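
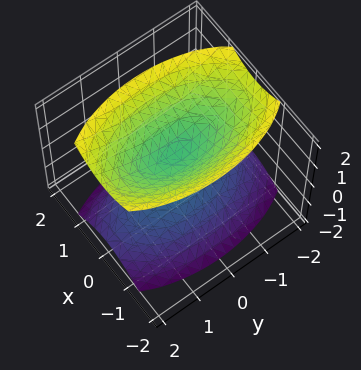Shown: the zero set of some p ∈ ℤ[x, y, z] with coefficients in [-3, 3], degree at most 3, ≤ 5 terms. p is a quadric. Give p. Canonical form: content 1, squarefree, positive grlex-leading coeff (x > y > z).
3*x^2 + y^2 - 2*z^2 + 1

1. The picture has 2 separate pieces. Treating them together as one polynomial.
2. The degree is 2 — two separate bowl-shaped sheets opening away from each other; a quadric.
3. Symmetries: the y ↦ −y reflection is a symmetry, so y appears only in even powers; the x ↦ −x reflection is a symmetry, so x appears only in even powers; the z ↦ −z reflection is a symmetry, so z appears only in even powers.
4. Checking where it meets the axes: it misses every integer gridline on the y-axis; no x-intercept at any integer in the box.
5. These observations pin down the coefficients.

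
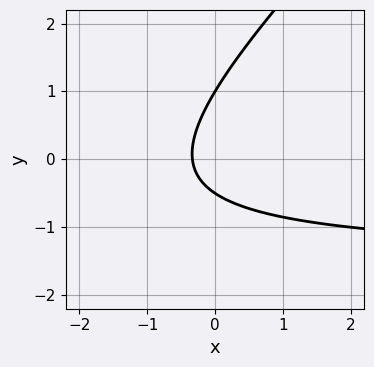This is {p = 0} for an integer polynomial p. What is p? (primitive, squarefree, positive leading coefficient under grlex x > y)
deg p = 2. No degree-1 curve has this shape.
Observable constraints: it meets the y-axis at y = 1 (among the integer gridlines).
Solving for integer coefficients yields p as stated.

2*x*y - 2*y^2 + 3*x + y + 1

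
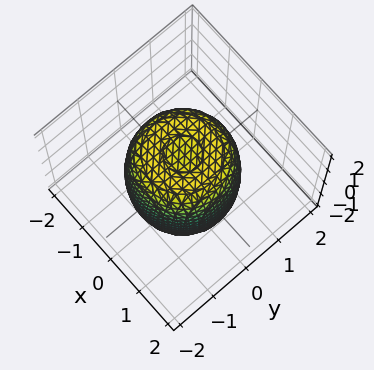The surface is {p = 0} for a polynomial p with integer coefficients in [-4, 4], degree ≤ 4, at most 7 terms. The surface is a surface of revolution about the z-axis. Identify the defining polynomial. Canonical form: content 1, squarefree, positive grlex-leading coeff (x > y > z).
First, the degree is 4 — no degree-3 surface has this shape.
Next, symmetries: every cross-section ⟂ z is a circle, so x, y appear only via x² + y².
Next, against the integer gridlines: a circular section at z = 1 has radius between 1 and 2.
Finally, the integer polynomial consistent with all of this is the stated p.

2*x^4 + 4*x^2*y^2 + 2*y^4 - 2*x^2 - 2*y^2 + z^2 - 2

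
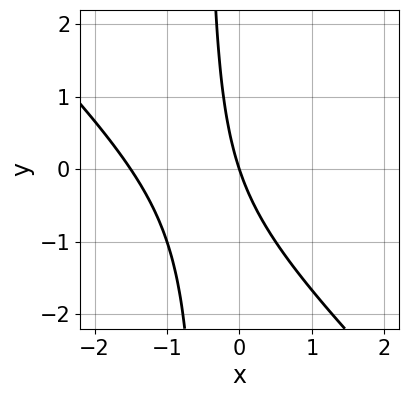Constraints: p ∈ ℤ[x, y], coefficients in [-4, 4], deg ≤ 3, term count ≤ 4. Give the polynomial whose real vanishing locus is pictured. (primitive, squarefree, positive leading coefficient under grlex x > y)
2*x^2 + 2*x*y + 3*x + y

1. Degree: the shape is more complex than any degree-1 curve, so deg p = 2.
2. Against the integer gridlines: it meets the x-axis at x = 0 (among the integer gridlines); one y-axis crossing is at y = 0.
3. These observations pin down the coefficients.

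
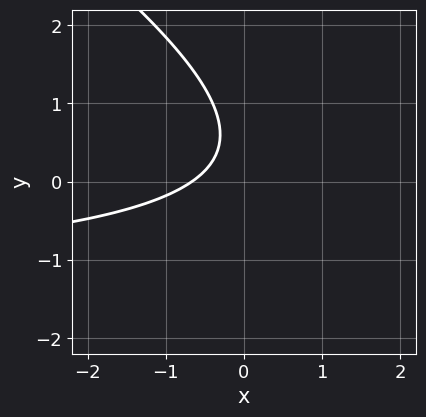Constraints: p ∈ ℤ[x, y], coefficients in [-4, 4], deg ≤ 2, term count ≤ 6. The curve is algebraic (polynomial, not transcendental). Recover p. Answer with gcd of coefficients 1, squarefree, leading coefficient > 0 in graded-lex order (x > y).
2*x*y + 3*y^2 + 3*x - 3*y + 2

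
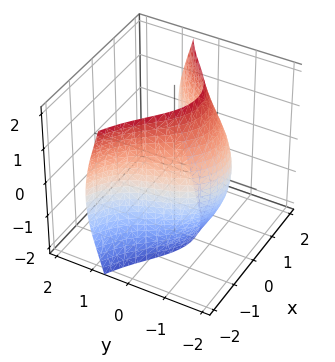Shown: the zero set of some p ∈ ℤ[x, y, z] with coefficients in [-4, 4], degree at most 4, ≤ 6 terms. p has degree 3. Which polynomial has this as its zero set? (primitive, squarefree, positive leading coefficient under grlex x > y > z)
1. deg p = 3. The shape is more complex than any degree-2 surface.
2. Observable constraints: it misses every integer gridline on the z-axis.
3. Fitting integer coefficients to these (and the overall shape) gives p.

x^2*y + y^3 + y*z^2 - 2*x^2 + 3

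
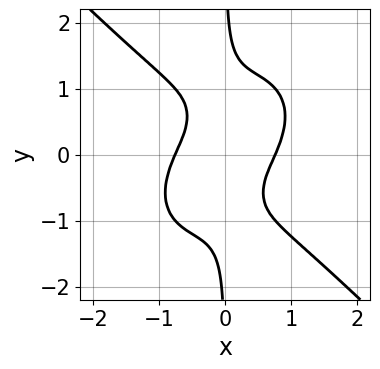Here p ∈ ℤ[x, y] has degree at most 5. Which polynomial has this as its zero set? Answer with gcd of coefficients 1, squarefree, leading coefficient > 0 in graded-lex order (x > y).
3*x^4 + 3*x*y^3 - 3*x*y - 1

deg p = 4. The shape is more complex than any degree-3 curve.
Observable constraints: the curve avoids every integer y-axis point in the box.
Matching integer coefficients to the picture gives p.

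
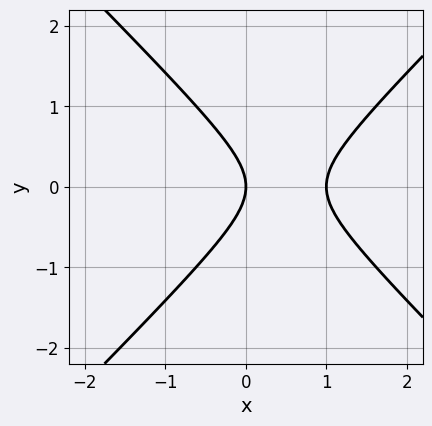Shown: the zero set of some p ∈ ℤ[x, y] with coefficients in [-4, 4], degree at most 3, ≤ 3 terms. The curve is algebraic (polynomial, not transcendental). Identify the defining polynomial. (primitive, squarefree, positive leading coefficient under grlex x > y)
x^2 - y^2 - x

First, deg p = 2.
Next, symmetries: the y ↦ −y reflection is a symmetry, so y appears only in even powers.
Then, checking where it meets the axes: one y-axis crossing is at y = 0; the x-axis gridline crossings are at x ∈ {0, 1}.
Finally, together with the visible shape, these determine p as stated.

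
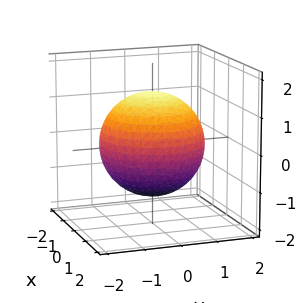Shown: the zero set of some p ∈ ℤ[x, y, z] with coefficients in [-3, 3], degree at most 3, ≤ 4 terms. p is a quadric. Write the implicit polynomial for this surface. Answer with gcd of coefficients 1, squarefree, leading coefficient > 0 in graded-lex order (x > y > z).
x^2 + y^2 + z^2 - 2

First, the degree is 2 — a closed, bounded, convex surface; a quadric.
Then, symmetries: it's symmetric under z → −z, forcing even powers of z; the z-axis is an axis of rotation, so x and y enter only as x² + y².
Next, reading off the gridlines: a circular section at z = 1 has radius exactly 1.
Finally, matching integer coefficients to the picture gives p.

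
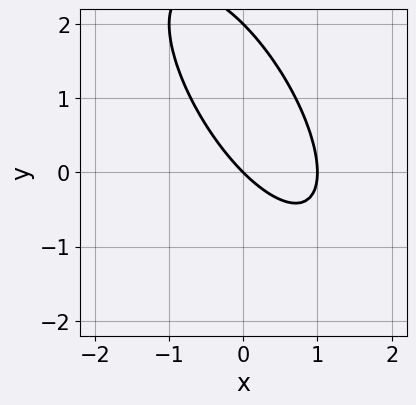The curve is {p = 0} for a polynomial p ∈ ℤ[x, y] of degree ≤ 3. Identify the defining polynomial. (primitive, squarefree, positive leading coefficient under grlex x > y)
(a) The degree is 2 — a generic line meets the curve in up to 2 points.
(b) Observable constraints: the y-axis gridline crossings are at y ∈ {0, 2}; among the integer gridlines, it crosses the x-axis at x ∈ {0, 1}.
(c) The integer polynomial consistent with all of this is the stated p.

2*x^2 + 2*x*y + y^2 - 2*x - 2*y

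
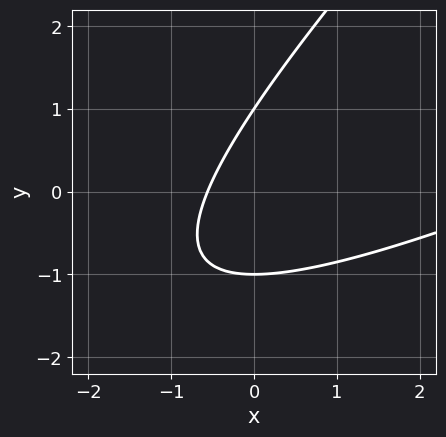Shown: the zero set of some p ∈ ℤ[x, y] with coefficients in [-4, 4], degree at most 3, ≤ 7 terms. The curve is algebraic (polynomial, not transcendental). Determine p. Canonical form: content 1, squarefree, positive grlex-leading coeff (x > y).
x^2 - 3*x*y + 2*y^2 - 3*x - 2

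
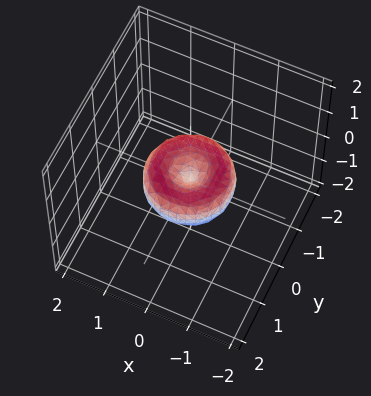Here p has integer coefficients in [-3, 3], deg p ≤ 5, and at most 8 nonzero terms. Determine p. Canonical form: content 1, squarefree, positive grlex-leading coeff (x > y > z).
x^4 + 2*x^2*y^2 + y^4 - x^2 - y^2 + z^2

The degree is 4 — the shape is more complex than any degree-3 surface.
Symmetries: rotational symmetry about the z-axis ⇒ p depends on x, y only through x² + y².
From the visible intercepts: it meets the z-axis at z = 0 (among the integer gridlines); the y-axis gridline crossings are at y ∈ {-1, 0, 1}; a circular section at z = 0 has radius exactly 1.
Together with the visible shape, these determine p as stated. Check: (-1, 0, 0) on the x-axis lies on the surface, and p(-1, 0, 0) = 0. ✓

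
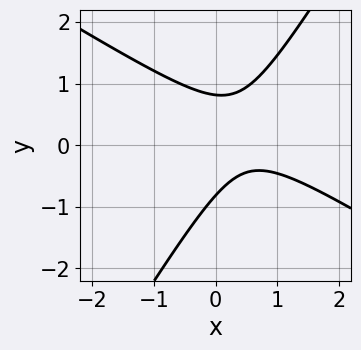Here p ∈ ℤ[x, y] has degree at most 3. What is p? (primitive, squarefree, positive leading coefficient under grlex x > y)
1. Degree: no degree-1 curve has this shape, so deg p = 2.
2. Reading off the gridlines: it misses every integer gridline on the x-axis.
3. Matching integer coefficients to the picture gives p.

3*x^2 + 3*x*y - 3*y^2 - 3*x + 2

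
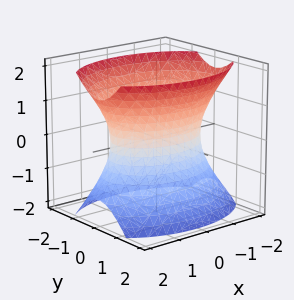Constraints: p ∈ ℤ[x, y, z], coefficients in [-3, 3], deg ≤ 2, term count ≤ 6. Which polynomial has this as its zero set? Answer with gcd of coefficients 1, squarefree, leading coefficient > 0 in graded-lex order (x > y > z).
x^2 + 2*y^2 - z^2 - 2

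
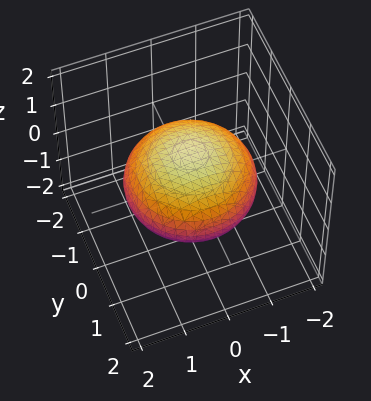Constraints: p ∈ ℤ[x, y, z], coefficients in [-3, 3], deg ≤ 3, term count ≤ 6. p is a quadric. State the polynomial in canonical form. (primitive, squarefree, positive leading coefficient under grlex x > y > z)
(a) Degree: a closed, bounded, convex surface; a quadric, so deg p = 2.
(b) Symmetries: the surface is invariant under rotation about z: p = q(x² + y², z); it's symmetric under z → −z, forcing even powers of z.
(c) From the visible intercepts: a circular section at z = 0 has radius between 1 and 2; the z-axis gridline crossings are at z ∈ {-1, 1}.
(d) Matching integer coefficients to the picture gives p.

x^2 + y^2 + 2*z^2 - 2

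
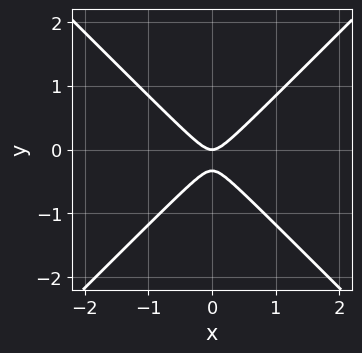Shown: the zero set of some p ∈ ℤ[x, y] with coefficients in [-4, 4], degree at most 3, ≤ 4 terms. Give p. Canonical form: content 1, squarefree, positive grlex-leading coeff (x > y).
3*x^2 - 3*y^2 - y

First, degree: a generic line meets the curve in up to 2 points, so deg p = 2.
Then, symmetries: it's symmetric under x → −x, forcing even powers of x.
Next, observable constraints: it meets the y-axis at y = 0 (among the integer gridlines); it crosses the x-axis at the gridline x = 0.
Finally, together with the visible shape, these determine p as stated.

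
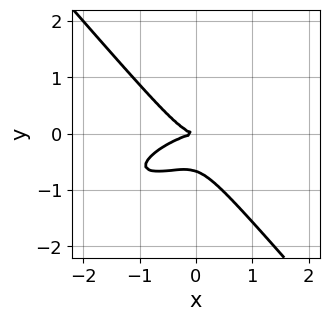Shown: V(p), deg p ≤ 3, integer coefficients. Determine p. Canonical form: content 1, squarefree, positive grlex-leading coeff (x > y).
First, deg p = 3. A generic line meets the curve in up to 3 points.
Next, from the axis intercepts and sections: it crosses the x-axis at the gridline x = 0; one y-axis crossing is at y = 0.
Finally, solving for integer coefficients yields p as stated.

x^3 - 2*x^2*y + x*y^2 + 3*y^3 + 2*y^2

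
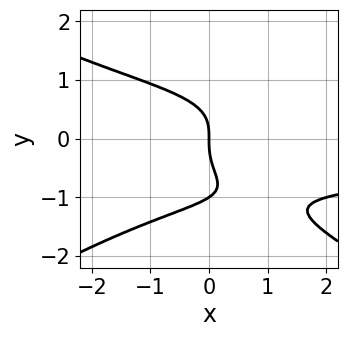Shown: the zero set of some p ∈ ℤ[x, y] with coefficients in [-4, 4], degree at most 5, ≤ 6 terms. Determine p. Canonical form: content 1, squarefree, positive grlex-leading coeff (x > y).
(a) deg p = 4.
(b) Observable constraints: the y-axis gridline crossings are at y ∈ {-1, 0}; it crosses the x-axis at the gridline x = 0.
(c) Matching integer coefficients to the picture gives p.

x^2*y^2 - 3*y^4 - 3*y^3 - x*y - 3*x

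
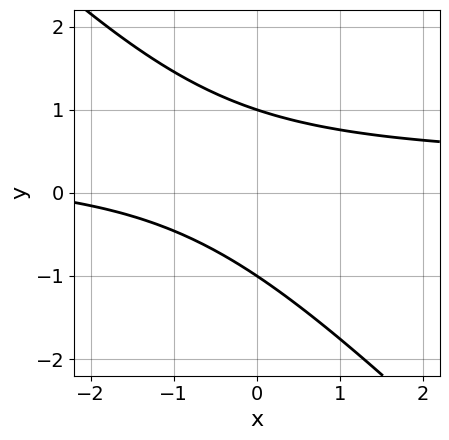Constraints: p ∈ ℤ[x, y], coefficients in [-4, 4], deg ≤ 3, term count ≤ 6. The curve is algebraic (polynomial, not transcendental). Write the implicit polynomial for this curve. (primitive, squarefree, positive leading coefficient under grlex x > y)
First, deg p = 2. A generic line meets the curve in up to 2 points.
Then, checking where it meets the axes: the y-axis gridline crossings are at y ∈ {-1, 1}; it misses every integer gridline on the x-axis.
Finally, solving for integer coefficients yields p as stated.

3*x*y + 3*y^2 - x - 3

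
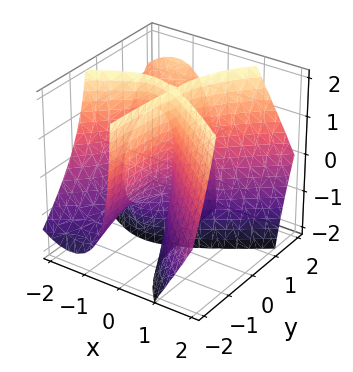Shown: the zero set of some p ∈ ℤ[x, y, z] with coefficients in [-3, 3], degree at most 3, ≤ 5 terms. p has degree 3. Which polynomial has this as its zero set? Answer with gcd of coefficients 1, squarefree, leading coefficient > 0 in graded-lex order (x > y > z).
2*x^3 - 3*x*y^2 + 3*x*y*z + 3*x^2 - y^2

(a) deg p = 3.
(b) Checking where it meets the axes: it meets the x-axis at x = 0 (among the integer gridlines); the visible z-axis segment lies entirely on the surface; it crosses the y-axis at the gridline y = 0.
(c) Putting this together gives p.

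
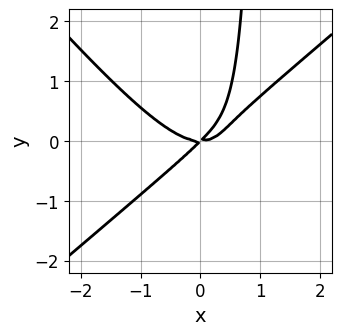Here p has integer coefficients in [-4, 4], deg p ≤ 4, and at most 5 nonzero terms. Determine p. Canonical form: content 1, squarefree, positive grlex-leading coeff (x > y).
(a) deg p = 3.
(b) From the visible intercepts: it meets the y-axis at y = 0 (among the integer gridlines); it crosses the x-axis at the gridline x = 0.
(c) Solving for integer coefficients yields p as stated.

3*x^3 - x^2*y - 3*x*y^2 - 3*x*y + 3*y^2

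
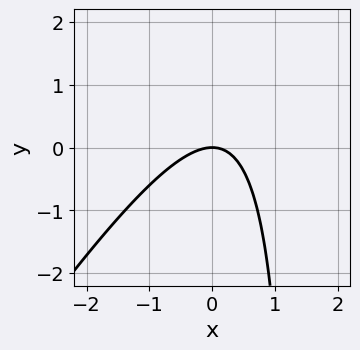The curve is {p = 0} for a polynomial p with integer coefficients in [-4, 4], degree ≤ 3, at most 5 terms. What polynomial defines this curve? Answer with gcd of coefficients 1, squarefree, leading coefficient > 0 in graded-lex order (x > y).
3*x^2 - 2*x*y + 3*y

deg p = 2. No degree-1 curve has this shape.
Reading off the gridlines: it crosses the x-axis at the gridline x = 0; one y-axis crossing is at y = 0.
Putting this together gives p.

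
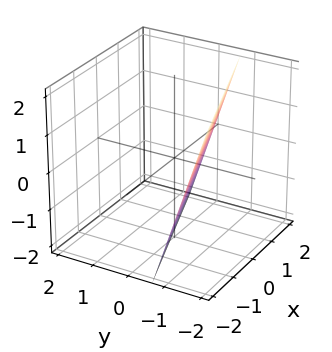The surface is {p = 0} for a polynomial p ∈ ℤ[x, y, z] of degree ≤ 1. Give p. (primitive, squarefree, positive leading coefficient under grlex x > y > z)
x - 3*y - z - 2

1. Degree: the surface is flat (a plane), so deg p = 1.
2. From the axis intercepts and sections: it crosses the x-axis at the gridline x = 2; it crosses the z-axis at the gridline z = -2.
3. Assembling these constraints gives the stated polynomial.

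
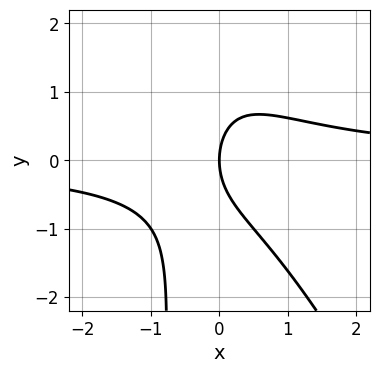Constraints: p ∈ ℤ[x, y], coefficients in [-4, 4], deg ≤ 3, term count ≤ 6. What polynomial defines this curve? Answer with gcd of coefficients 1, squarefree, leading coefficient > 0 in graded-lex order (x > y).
2*x^2*y + x*y^2 + y^2 - 2*x

(a) Degree: no degree-2 curve has this shape, so deg p = 3.
(b) Checking where it meets the axes: it crosses the x-axis at the gridline x = 0; it crosses the y-axis at the gridline y = 0.
(c) Putting this together gives p.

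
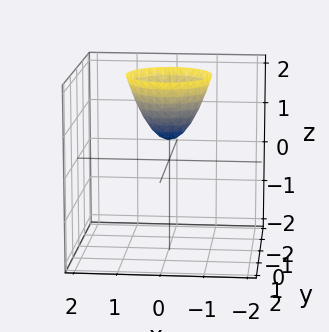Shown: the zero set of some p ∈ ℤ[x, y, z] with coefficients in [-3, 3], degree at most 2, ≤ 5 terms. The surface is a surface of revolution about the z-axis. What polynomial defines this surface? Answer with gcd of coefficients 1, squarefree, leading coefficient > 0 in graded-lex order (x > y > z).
3*x^2 + 3*y^2 - 2*z + 1

Degree: no degree-1 surface has this shape, so deg p = 2.
Symmetries: every cross-section ⟂ z is a circle, so x, y appear only via x² + y².
Reading off the gridlines: a circular section at z = 1 has radius between 0 and 1; the surface avoids every integer x-axis point in the box; the surface avoids every integer y-axis point in the box.
Assembling these constraints gives the stated polynomial.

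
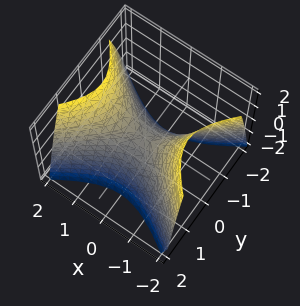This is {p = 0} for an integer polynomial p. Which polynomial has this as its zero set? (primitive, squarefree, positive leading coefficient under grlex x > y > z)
deg p = 2.
Symmetries: the x ↦ −x reflection is a symmetry, so x appears only in even powers; mirror symmetry y ↦ −y ⇒ only even powers of y.
From the visible intercepts: it meets the x-axis at x = 0 (among the integer gridlines); it crosses the z-axis at the gridline z = 0.
Putting this together gives p.

2*x^2 - 3*y^2 - 2*z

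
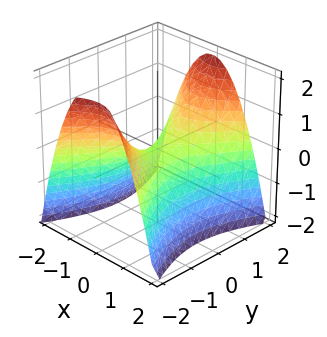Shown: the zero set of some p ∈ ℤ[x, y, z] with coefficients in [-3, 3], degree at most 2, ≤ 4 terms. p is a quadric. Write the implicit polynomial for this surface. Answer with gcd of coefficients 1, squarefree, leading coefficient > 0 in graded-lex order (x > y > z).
2*x^2 - y^2 + 2*z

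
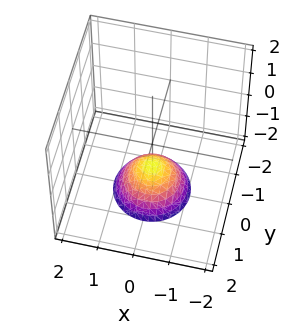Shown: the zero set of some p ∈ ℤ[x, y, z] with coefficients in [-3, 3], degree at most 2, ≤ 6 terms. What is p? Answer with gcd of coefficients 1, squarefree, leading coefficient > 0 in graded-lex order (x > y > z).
x^2 + y^2 + z + 1

(a) The degree is 2 — the shape is more complex than any degree-1 surface.
(b) Symmetries: the surface is invariant under rotation about z: p = q(x² + y², z).
(c) From the axis intercepts and sections: it misses every integer gridline on the y-axis; one z-axis crossing is at z = -1.
(d) Solving for integer coefficients yields p as stated.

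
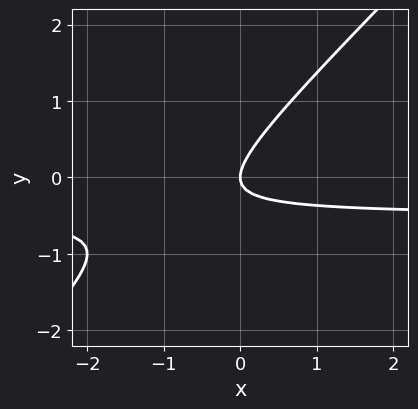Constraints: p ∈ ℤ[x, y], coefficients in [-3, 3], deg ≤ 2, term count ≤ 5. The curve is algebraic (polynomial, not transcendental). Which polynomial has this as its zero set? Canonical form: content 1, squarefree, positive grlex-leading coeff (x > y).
The degree is 2 — the shape is more complex than any degree-1 curve.
From the visible intercepts: it crosses the y-axis at the gridline y = 0; one x-axis crossing is at x = 0.
Putting this together gives p.

2*x*y - 2*y^2 + x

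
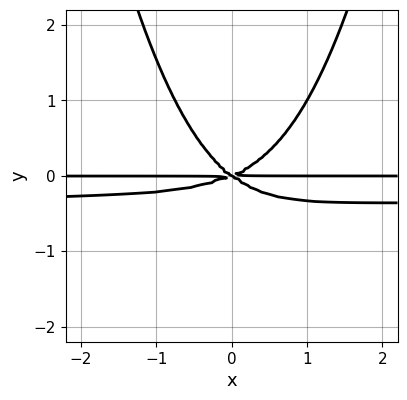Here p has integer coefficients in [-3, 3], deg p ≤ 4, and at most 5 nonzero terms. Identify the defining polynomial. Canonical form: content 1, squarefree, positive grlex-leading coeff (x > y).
3*x^2*y^2 + x^2*y - x*y^2 - 3*y^3

deg p = 4.
Checking where it meets the axes: the visible x-axis segment lies entirely on the curve; it meets the y-axis at y = 0 (among the integer gridlines).
Putting this together gives p.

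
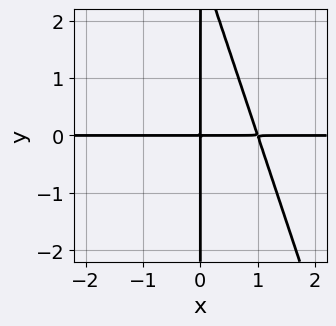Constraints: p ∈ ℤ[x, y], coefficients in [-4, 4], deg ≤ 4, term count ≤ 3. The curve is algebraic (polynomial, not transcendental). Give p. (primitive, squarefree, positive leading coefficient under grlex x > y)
(a) The degree is 3 — the shape is more complex than any degree-2 curve.
(b) From the axis intercepts and sections: every point of the x-axis in the box is on the curve; the visible y-axis segment lies entirely on the curve.
(c) Assembling these constraints gives the stated polynomial.

3*x^2*y + x*y^2 - 3*x*y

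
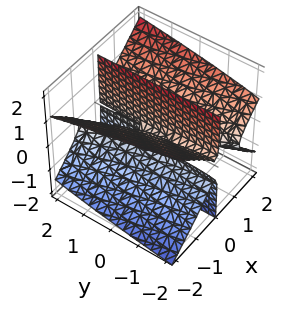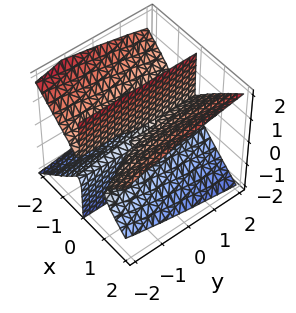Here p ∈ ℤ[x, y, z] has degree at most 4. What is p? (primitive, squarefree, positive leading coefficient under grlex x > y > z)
1. Degree: the shape is more complex than any degree-2 surface, so deg p = 3.
2. Against the integer gridlines: it crosses the x-axis at the gridline x = 0; every point of the z-axis in the box is on the surface; every point of the y-axis in the box is on the surface.
3. The integer polynomial consistent with all of this is the stated p.

2*x^3 + x^2*y - 3*x*z^2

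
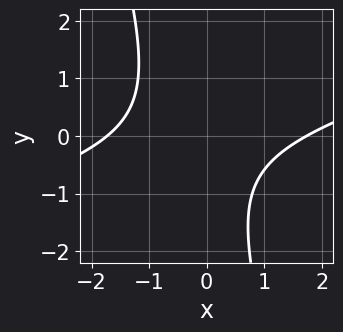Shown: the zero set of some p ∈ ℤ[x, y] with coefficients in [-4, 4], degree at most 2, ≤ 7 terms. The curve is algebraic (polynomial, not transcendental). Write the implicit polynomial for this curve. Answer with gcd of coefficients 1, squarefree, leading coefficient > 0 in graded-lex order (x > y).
deg p = 2. No degree-1 curve has this shape.
From the axis intercepts and sections: the curve avoids every integer y-axis point in the box.
Together with the visible shape, these determine p as stated.

x^2 - 3*x*y - y^2 - y - 3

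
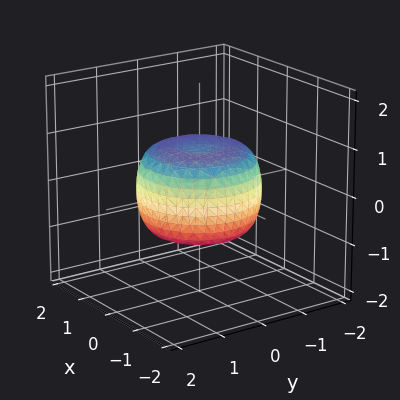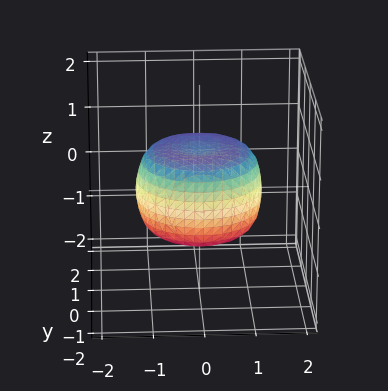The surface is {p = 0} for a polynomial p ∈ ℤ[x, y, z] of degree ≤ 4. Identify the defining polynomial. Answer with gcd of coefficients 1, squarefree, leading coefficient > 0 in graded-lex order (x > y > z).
First, degree: the shape is more complex than any degree-3 surface, so deg p = 4.
Next, symmetries: the surface is invariant under rotation about z: p = q(x² + y², z).
Next, against the integer gridlines: a circular section at z = 0 has radius between 1 and 2.
Finally, together with the visible shape, these determine p as stated.

2*x^4 + 4*x^2*y^2 + 2*y^4 - 2*x^2 - 2*y^2 + 3*z^2 - 2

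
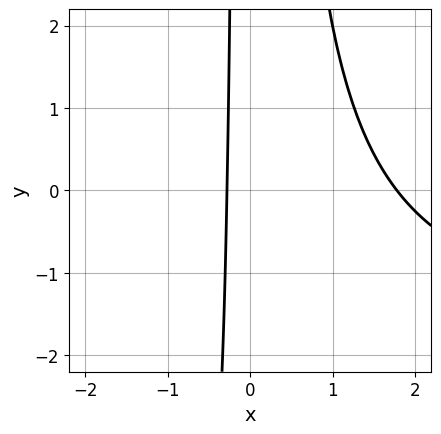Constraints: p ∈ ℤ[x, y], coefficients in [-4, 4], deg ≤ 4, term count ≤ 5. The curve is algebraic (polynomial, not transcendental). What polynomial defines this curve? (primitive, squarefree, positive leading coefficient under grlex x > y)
x^2*y + 2*x^2 - 3*x - 1

(a) Degree: the shape is more complex than any degree-2 curve, so deg p = 3.
(b) From the axis intercepts and sections: no y-intercept at any integer in the box.
(c) Matching integer coefficients to the picture gives p.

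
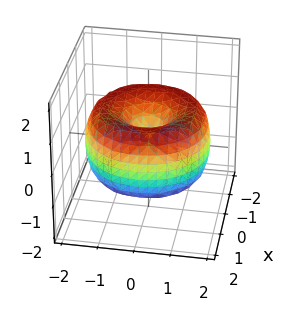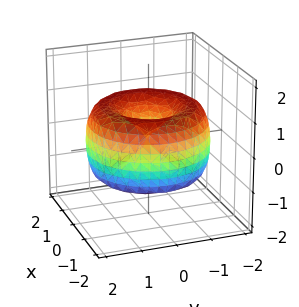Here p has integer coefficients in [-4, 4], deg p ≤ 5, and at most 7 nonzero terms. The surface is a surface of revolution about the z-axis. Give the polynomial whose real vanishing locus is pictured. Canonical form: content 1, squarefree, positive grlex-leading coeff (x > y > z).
x^4 + 2*x^2*y^2 + y^4 - 3*x^2 - 3*y^2 + 2*z^2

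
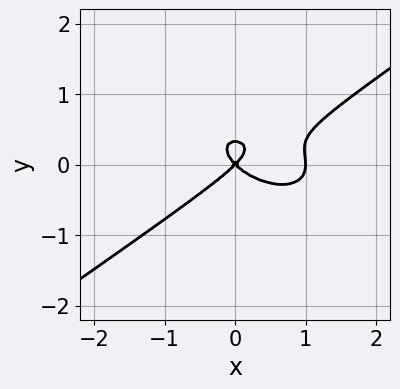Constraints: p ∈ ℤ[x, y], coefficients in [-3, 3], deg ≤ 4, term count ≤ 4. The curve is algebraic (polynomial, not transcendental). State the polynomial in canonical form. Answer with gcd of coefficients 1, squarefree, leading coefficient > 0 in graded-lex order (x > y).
1. The degree is 3 — the shape is more complex than any degree-2 curve.
2. Observable constraints: one y-axis crossing is at y = 0; the x-axis gridline crossings are at x ∈ {0, 1}.
3. These observations pin down the coefficients.

x^3 - 3*y^3 - x^2 + y^2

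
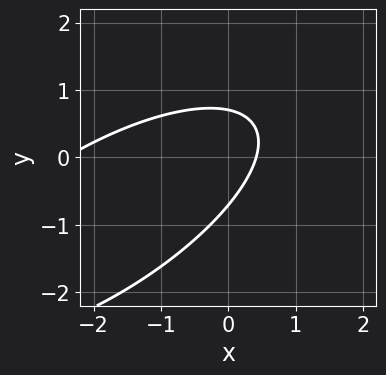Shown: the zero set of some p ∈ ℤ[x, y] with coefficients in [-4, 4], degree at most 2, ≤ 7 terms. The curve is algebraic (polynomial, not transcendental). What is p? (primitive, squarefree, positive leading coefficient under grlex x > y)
(a) deg p = 2. No degree-1 curve has this shape.
(b) Matching integer coefficients to the picture gives p.

x^2 - 2*x*y + 2*y^2 + 2*x - 1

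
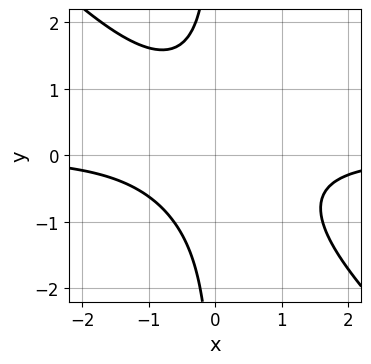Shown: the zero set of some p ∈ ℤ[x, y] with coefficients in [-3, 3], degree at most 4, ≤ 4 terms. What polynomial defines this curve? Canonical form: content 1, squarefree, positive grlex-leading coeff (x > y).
First, the degree is 3 — no degree-2 curve has this shape.
Then, from the axis intercepts and sections: it misses every integer gridline on the y-axis; no x-intercept at any integer in the box.
Finally, assembling these constraints gives the stated polynomial.

x^2*y + x*y^2 + 1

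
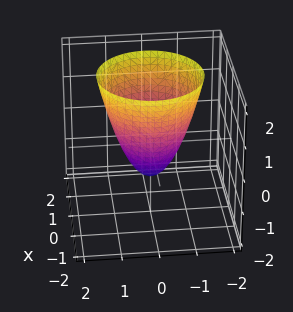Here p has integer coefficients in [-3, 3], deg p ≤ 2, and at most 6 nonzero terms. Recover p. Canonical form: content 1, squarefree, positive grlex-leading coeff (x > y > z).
(a) Degree: no degree-1 surface has this shape, so deg p = 2.
(b) Symmetries: the surface is invariant under rotation about z: p = q(x² + y², z).
(c) Reading off the gridlines: a circular section at z = 1 has radius between 1 and 2; one z-axis crossing is at z = -1.
(d) Matching integer coefficients to the picture gives p.

3*x^2 + 3*y^2 - 2*z - 2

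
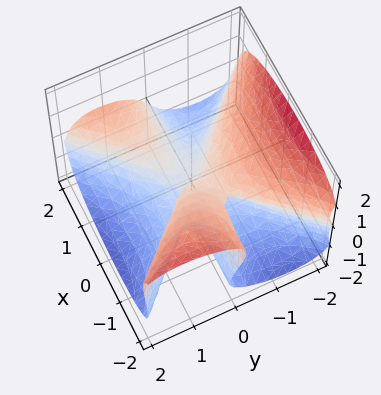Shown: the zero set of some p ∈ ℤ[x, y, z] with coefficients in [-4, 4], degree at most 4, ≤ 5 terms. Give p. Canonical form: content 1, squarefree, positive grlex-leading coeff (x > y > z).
x^2*y - y^3 - 2*z^3 - x*z

(a) The degree is 3 — the shape is more complex than any degree-2 surface.
(b) Reading off the gridlines: one z-axis crossing is at z = 0; it crosses the y-axis at the gridline y = 0; the visible x-axis segment lies entirely on the surface.
(c) Together with the visible shape, these determine p as stated.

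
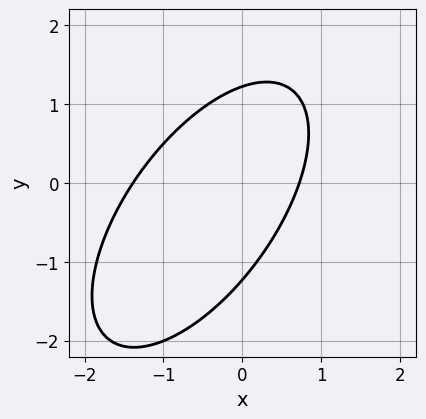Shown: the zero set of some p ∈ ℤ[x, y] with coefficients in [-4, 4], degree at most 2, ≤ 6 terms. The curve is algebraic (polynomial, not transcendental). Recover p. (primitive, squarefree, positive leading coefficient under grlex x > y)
3*x^2 - 3*x*y + 2*y^2 + 2*x - 3

The degree is 2 — the shape is more complex than any degree-1 curve.
Putting this together gives p.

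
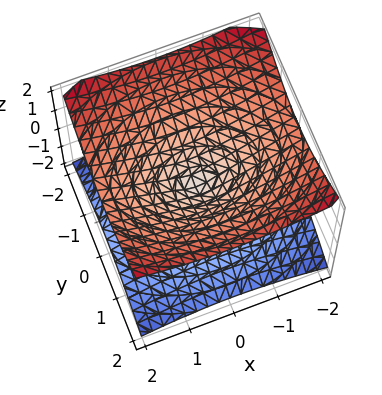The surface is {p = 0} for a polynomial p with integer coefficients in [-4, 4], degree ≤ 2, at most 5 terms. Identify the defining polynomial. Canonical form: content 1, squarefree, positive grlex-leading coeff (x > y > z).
(a) deg p = 2. A double cone through the origin; a quadric.
(b) Symmetries: mirror symmetry x ↦ −x ⇒ only even powers of x; the z ↦ −z reflection is a symmetry, so z appears only in even powers; mirror symmetry y ↦ −y ⇒ only even powers of y.
(c) From the axis intercepts and sections: it meets the z-axis at z = 0 (among the integer gridlines); it meets the y-axis at y = 0 (among the integer gridlines); it meets the x-axis at x = 0 (among the integer gridlines).
(d) These observations pin down the coefficients.

x^2 + 2*y^2 - 3*z^2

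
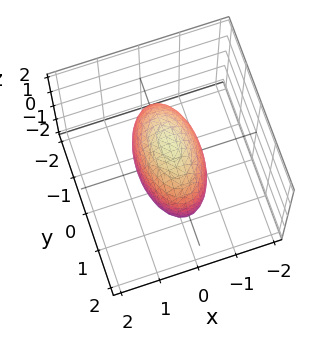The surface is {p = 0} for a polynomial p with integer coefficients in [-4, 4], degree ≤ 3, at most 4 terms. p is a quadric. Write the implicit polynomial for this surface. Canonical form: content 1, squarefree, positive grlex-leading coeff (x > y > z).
(a) The degree is 2 — bounded and convex; a quadric.
(b) Symmetries: the y ↦ −y reflection is a symmetry, so y appears only in even powers; mirror symmetry x ↦ −x ⇒ only even powers of x; the z ↦ −z reflection is a symmetry, so z appears only in even powers.
(c) Solving for integer coefficients yields p as stated.

3*x^2 + y^2 + z^2 - 2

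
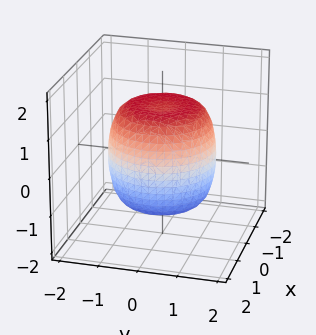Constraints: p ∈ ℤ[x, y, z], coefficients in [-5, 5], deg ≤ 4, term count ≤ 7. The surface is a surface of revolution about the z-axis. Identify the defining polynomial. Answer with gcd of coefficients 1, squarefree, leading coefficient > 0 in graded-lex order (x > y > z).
First, deg p = 4. A generic line meets the surface in up to 4 points.
Then, symmetries: rotational symmetry about the z-axis ⇒ p depends on x, y only through x² + y².
Next, from the visible intercepts: a circular section at z = 1 has radius between 1 and 2.
Finally, the integer polynomial consistent with all of this is the stated p.

2*x^4 + 4*x^2*y^2 + 2*y^4 - 2*x^2 - 2*y^2 + 2*z^2 - 3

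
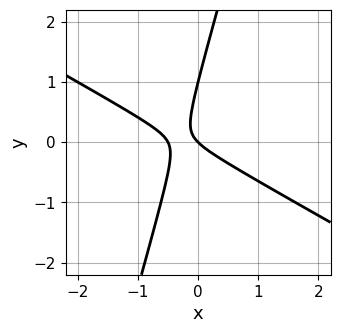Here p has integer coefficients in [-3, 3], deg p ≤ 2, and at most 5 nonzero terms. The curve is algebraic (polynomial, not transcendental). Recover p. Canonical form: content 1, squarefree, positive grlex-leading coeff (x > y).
2*x^2 + 3*x*y - y^2 + x + y

First, the degree is 2 — no degree-1 curve has this shape.
Then, from the axis intercepts and sections: it meets the x-axis at x = 0 (among the integer gridlines); the y-axis gridline crossings are at y ∈ {0, 1}.
Finally, together with the visible shape, these determine p as stated.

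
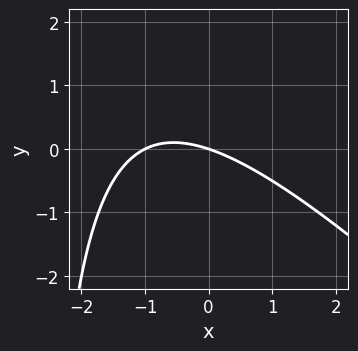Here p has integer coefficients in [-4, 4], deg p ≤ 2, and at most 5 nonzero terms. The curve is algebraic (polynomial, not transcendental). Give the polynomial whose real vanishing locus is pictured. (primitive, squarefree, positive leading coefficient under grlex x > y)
First, deg p = 2. A generic line meets the curve in up to 2 points.
Next, checking where it meets the axes: the x-axis gridline crossings are at x ∈ {-1, 0}; it crosses the y-axis at the gridline y = 0.
Finally, putting this together gives p.

x^2 + x*y + x + 3*y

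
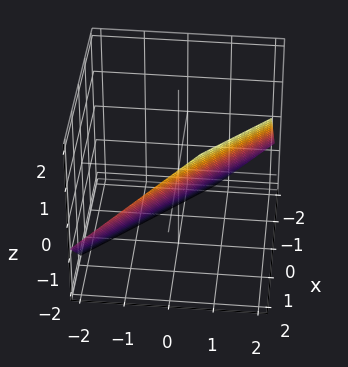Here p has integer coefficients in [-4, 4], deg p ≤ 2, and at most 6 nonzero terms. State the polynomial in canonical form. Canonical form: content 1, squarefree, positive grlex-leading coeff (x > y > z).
1. Degree: every cross-section is a straight line — this is a plane, so deg p = 1.
2. Putting this together gives p.

3*x + 3*y - 3*z - 2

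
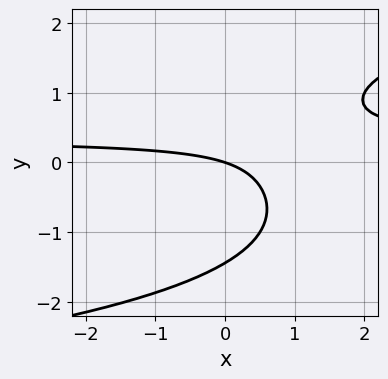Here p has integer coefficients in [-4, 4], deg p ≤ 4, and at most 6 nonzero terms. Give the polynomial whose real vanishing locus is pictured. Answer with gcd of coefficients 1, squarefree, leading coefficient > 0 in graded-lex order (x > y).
y^4 - 3*x*y + x + 3*y

1. The degree is 4 — a generic line meets the curve in up to 4 points.
2. Checking where it meets the axes: it meets the y-axis at y = 0 (among the integer gridlines); it crosses the x-axis at the gridline x = 0.
3. Assembling these constraints gives the stated polynomial.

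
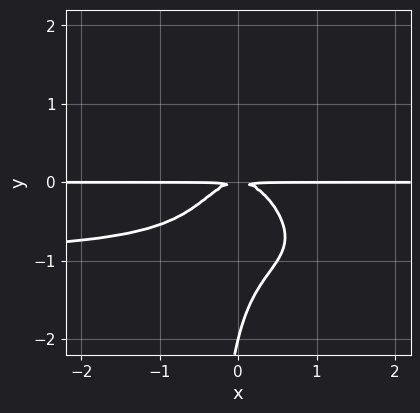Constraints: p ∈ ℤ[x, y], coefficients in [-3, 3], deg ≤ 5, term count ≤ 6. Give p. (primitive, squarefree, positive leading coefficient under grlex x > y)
3*x^2*y^2 + 2*x*y^3 + 3*x^2*y + y^3 + 2*y^2

1. Degree: the shape is more complex than any degree-3 curve, so deg p = 4.
2. Against the integer gridlines: it crosses the y-axis at the gridline y = -2; the visible x-axis segment lies entirely on the curve.
3. Fitting integer coefficients to these (and the overall shape) gives p.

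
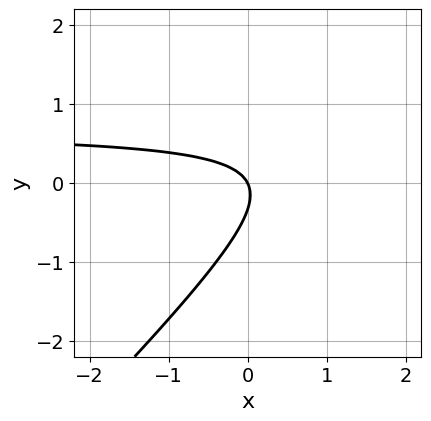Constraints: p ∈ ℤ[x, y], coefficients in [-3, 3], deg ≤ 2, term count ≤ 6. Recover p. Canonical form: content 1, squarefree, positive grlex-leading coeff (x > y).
First, the degree is 2 — the shape is more complex than any degree-1 curve.
Then, reading off the gridlines: it crosses the y-axis at the gridline y = 0; one x-axis crossing is at x = 0.
Finally, the integer polynomial consistent with all of this is the stated p.

3*x*y - 3*y^2 - 2*x - y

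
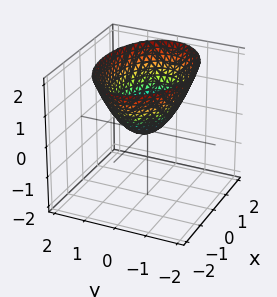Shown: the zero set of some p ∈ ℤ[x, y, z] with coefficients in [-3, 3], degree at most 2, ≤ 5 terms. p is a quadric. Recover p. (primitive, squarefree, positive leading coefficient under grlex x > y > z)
x^2 + 2*y^2 - 2*z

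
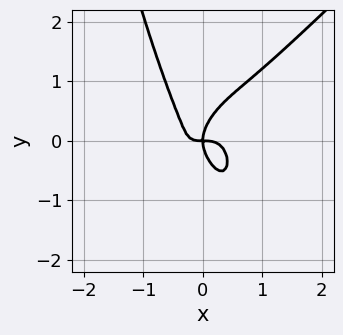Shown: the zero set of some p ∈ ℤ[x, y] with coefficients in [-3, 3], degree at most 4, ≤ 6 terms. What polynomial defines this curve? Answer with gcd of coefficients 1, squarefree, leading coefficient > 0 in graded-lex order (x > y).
3*x^4 - 3*x^3*y + x^2*y - y^3 + x*y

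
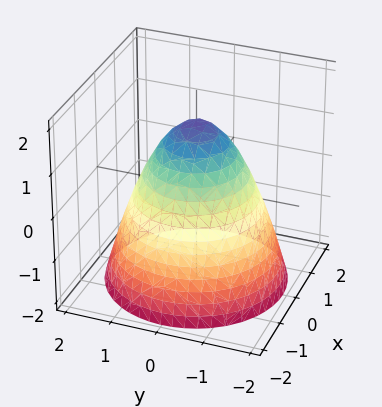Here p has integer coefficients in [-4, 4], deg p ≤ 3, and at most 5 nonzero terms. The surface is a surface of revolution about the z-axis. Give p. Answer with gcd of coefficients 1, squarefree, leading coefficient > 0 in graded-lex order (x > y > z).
First, degree: the shape is more complex than any degree-1 surface, so deg p = 2.
Next, by symmetry, the z-axis is an axis of rotation, so x and y enter only as x² + y².
Then, from the axis intercepts and sections: a circular section at z = 1 has radius between 0 and 1.
Finally, the integer polynomial consistent with all of this is the stated p.

2*x^2 + 2*y^2 + 2*z - 3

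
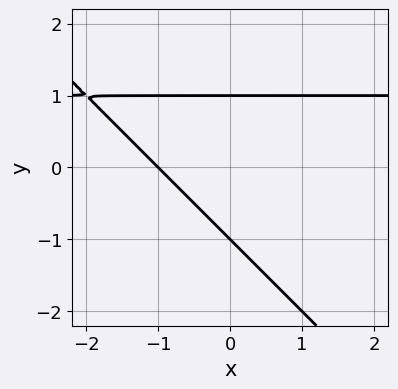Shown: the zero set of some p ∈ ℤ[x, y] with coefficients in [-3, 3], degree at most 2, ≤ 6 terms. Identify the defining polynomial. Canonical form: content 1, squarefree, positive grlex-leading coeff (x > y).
x*y + y^2 - x - 1

1. deg p = 2. No degree-1 curve has this shape.
2. Against the integer gridlines: the y-axis gridline crossings are at y ∈ {-1, 1}; it meets the x-axis at x = -1 (among the integer gridlines).
3. Putting this together gives p.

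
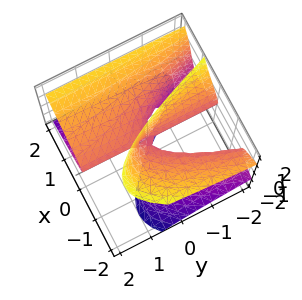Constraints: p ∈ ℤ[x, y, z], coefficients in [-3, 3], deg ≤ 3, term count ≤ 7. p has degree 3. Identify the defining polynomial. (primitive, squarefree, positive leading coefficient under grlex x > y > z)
(a) The degree is 3 — no degree-2 surface has this shape.
(b) Against the integer gridlines: one x-axis crossing is at x = 0; the visible y-axis segment lies entirely on the surface; every point of the z-axis in the box is on the surface.
(c) Assembling these constraints gives the stated polynomial.

2*x^3 - 3*x*z^2 - 2*y*z^2 + 2*x*y + y*z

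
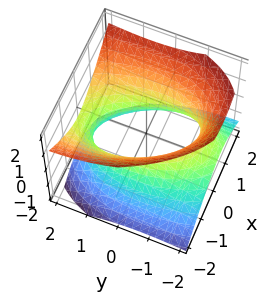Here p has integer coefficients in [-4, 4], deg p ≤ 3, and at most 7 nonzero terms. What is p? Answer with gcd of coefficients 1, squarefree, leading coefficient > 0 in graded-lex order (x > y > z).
deg p = 2. The shape is more complex than any degree-1 surface.
From the axis intercepts and sections: the x-axis gridline crossings are at x ∈ {-1, 1}; the surface avoids every integer z-axis point in the box.
Matching integer coefficients to the picture gives p.

3*x^2 + x*y + y^2 - 2*y*z - 3*z^2 - 3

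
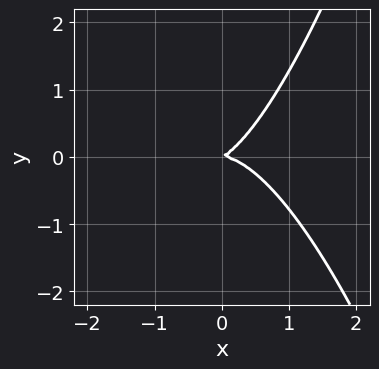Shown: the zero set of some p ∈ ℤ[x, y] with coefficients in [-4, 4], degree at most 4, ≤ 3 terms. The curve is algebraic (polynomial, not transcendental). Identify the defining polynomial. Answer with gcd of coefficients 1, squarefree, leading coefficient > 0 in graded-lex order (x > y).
2*x^3 + x*y - 2*y^2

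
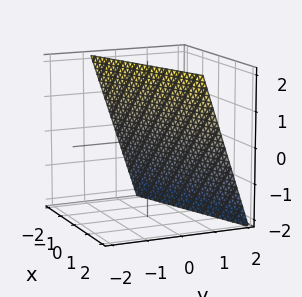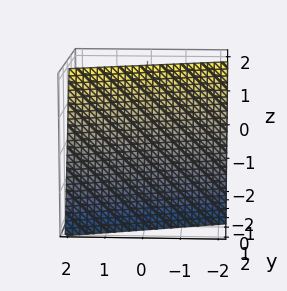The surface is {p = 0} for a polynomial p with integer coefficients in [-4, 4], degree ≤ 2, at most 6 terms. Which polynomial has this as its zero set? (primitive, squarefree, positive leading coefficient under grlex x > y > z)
Degree: the surface is flat (a plane), so deg p = 1.
From the axis intercepts and sections: it meets the x-axis at x = -2 (among the integer gridlines); one z-axis crossing is at z = 2.
Solving for integer coefficients yields p as stated.

x - 3*y - z + 2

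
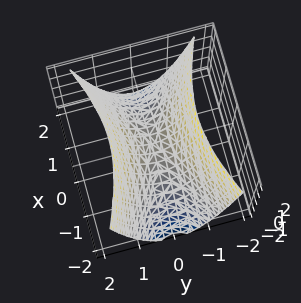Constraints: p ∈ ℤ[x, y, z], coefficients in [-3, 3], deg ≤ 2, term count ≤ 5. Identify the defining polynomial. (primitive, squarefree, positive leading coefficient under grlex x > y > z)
First, degree: a hyperbolic paraboloid; a quadric, so deg p = 2.
Next, symmetries: mirror symmetry x ↦ −x ⇒ only even powers of x; the y ↦ −y reflection is a symmetry, so y appears only in even powers.
Next, checking where it meets the axes: it meets the z-axis at z = 0 (among the integer gridlines); it meets the x-axis at x = 0 (among the integer gridlines); one y-axis crossing is at y = 0.
Finally, matching integer coefficients to the picture gives p.

x^2 - 3*y^2 + 2*z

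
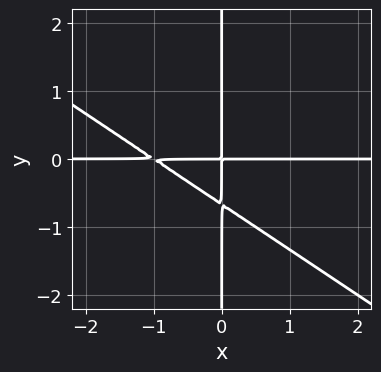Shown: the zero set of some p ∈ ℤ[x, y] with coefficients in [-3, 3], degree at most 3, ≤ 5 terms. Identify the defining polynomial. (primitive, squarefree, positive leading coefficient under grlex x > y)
(a) The degree is 3 — a generic line meets the curve in up to 3 points.
(b) Reading off the gridlines: every point of the y-axis in the box is on the curve; the visible x-axis segment lies entirely on the curve.
(c) These observations pin down the coefficients.

2*x^2*y + 3*x*y^2 + 2*x*y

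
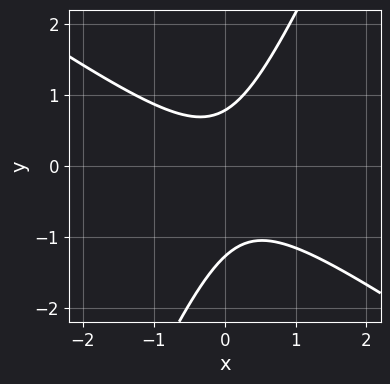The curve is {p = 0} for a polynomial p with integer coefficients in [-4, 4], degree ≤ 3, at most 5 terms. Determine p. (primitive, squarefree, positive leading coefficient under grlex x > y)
1. Degree: no degree-1 curve has this shape, so deg p = 2.
2. From the visible intercepts: the curve avoids every integer x-axis point in the box.
3. These observations pin down the coefficients.

3*x^2 + 3*x*y - 2*y^2 - y + 2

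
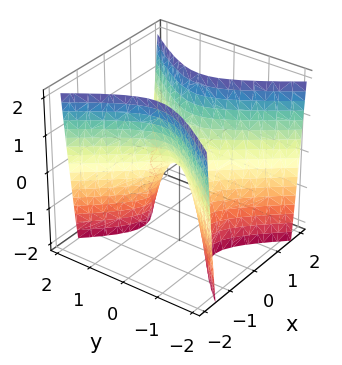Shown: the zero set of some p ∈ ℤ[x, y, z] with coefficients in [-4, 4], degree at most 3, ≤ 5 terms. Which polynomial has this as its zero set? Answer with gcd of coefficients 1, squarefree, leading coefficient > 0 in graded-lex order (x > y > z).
First, degree: a hyperbolic paraboloid; a quadric, so deg p = 2.
Then, symmetries: it's symmetric under y → −y, forcing even powers of y; the x ↦ −x reflection is a symmetry, so x appears only in even powers.
Next, reading off the gridlines: it crosses the y-axis at the gridline y = 0; it crosses the z-axis at the gridline z = 0.
Finally, solving for integer coefficients yields p as stated.

3*x^2 - 2*y^2 - z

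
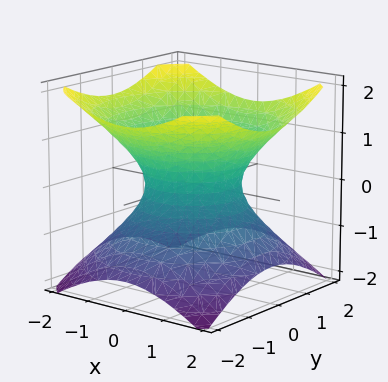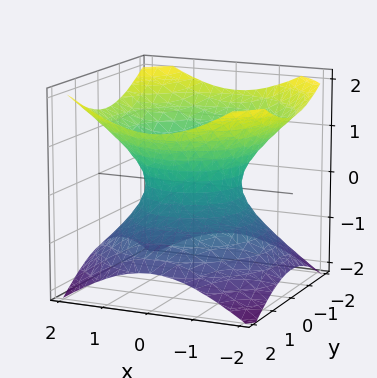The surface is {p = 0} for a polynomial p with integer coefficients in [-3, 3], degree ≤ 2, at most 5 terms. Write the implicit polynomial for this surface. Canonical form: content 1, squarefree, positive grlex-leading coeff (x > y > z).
2*x^2 + 2*y^2 - 3*z^2 - 2

1. The degree is 2 — the shape is more complex than any degree-1 surface.
2. Symmetries: every cross-section ⟂ z is a circle, so x, y appear only via x² + y².
3. Reading off the gridlines: it misses every integer gridline on the z-axis; the x-axis gridline crossings are at x ∈ {-1, 1}; among the integer gridlines, it crosses the y-axis at y ∈ {-1, 1}; a circular section at z = -1 has radius between 1 and 2.
4. Assembling these constraints gives the stated polynomial.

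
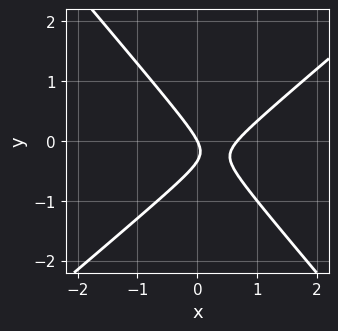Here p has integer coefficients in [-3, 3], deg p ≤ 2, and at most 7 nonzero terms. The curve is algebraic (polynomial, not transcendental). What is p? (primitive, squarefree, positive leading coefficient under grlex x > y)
3*x^2 - x*y - 3*y^2 - 2*x - y

The degree is 2 — a generic line meets the curve in up to 2 points.
Against the integer gridlines: it crosses the y-axis at the gridline y = 0; it crosses the x-axis at the gridline x = 0.
Solving for integer coefficients yields p as stated.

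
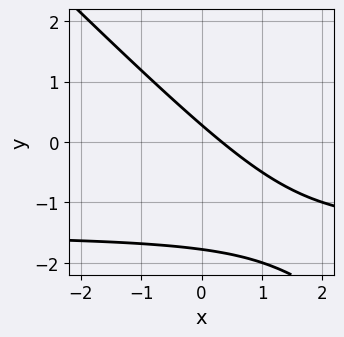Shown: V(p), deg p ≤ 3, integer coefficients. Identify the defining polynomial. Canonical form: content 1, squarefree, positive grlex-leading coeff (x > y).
The degree is 2 — the shape is more complex than any degree-1 curve.
Matching integer coefficients to the picture gives p.

2*x*y + 2*y^2 + 3*x + 3*y - 1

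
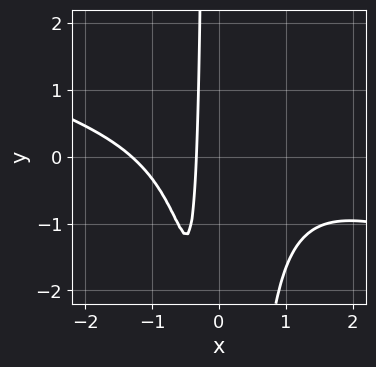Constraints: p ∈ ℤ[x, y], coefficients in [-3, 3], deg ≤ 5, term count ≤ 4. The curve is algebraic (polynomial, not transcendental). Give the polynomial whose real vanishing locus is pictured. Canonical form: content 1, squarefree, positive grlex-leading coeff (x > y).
x^4 + 3*x^3*y + 3*x + 1

1. deg p = 4. No degree-3 curve has this shape.
2. Against the integer gridlines: it misses every integer gridline on the y-axis.
3. Matching integer coefficients to the picture gives p.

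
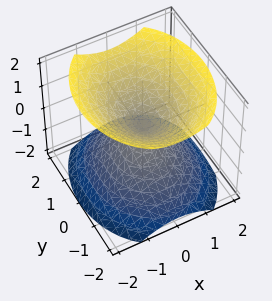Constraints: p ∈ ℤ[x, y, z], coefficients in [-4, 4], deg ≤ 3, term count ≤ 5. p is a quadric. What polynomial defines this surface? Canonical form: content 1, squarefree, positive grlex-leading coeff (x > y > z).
1. The picture has 2 separate pieces.
2. deg p = 2.
3. Symmetries: the y ↦ −y reflection is a symmetry, so y appears only in even powers; the z ↦ −z reflection is a symmetry, so z appears only in even powers; the x ↦ −x reflection is a symmetry, so x appears only in even powers.
4. From the visible intercepts: it meets the z-axis at z = 0 (among the integer gridlines); one y-axis crossing is at y = 0.
5. Fitting integer coefficients to these (and the overall shape) gives p.

3*x^2 + 2*y^2 - 3*z^2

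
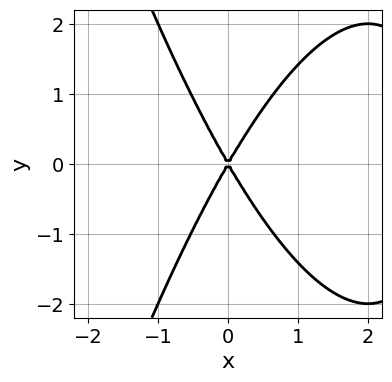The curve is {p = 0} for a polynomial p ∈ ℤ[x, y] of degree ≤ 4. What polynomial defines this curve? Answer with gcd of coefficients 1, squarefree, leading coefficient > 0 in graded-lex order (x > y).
1. Degree: a generic line meets the curve in up to 3 points, so deg p = 3.
2. Symmetries: mirror symmetry y ↦ −y ⇒ only even powers of y.
3. From the visible intercepts: one y-axis crossing is at y = 0; it meets the x-axis at x = 0 (among the integer gridlines).
4. These observations pin down the coefficients.

x^3 - 3*x^2 + y^2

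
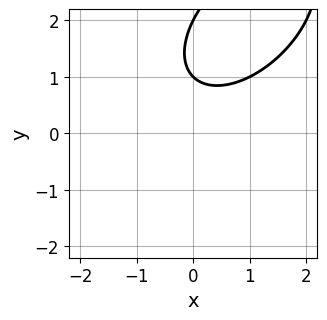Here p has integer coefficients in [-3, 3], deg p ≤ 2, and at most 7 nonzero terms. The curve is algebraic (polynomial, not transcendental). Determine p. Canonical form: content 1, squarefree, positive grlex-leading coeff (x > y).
1. deg p = 2. No degree-1 curve has this shape.
2. Checking where it meets the axes: among the integer gridlines, it crosses the y-axis at y ∈ {1, 2}; no x-intercept at any integer in the box.
3. Assembling these constraints gives the stated polynomial.

x^2 - x*y + y^2 - 3*y + 2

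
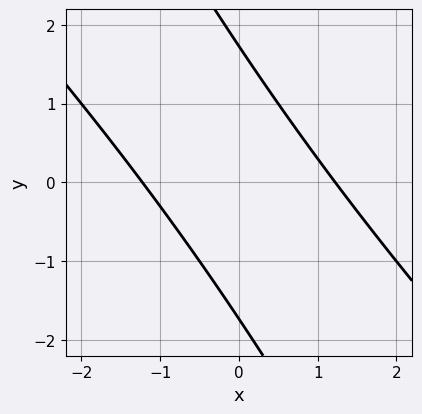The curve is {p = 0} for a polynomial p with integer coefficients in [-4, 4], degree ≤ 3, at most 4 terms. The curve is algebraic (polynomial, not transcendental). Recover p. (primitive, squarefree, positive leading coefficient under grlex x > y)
2*x^2 + 3*x*y + y^2 - 3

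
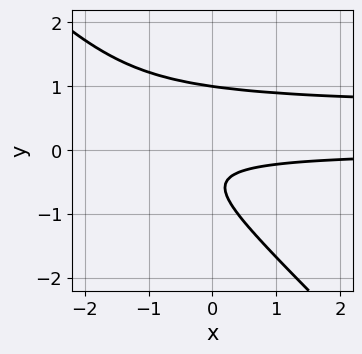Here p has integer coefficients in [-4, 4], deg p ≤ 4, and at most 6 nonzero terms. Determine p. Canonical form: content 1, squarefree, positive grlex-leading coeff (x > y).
The degree is 3 — a generic line meets the curve in up to 3 points.
Checking where it meets the axes: it meets the y-axis at y = 1 (among the integer gridlines); it misses every integer gridline on the x-axis.
Matching integer coefficients to the picture gives p.

3*x*y^2 + 3*y^3 - 2*x*y - 2*y - 1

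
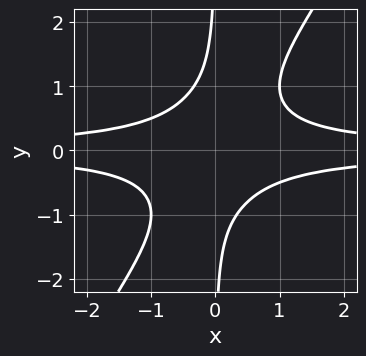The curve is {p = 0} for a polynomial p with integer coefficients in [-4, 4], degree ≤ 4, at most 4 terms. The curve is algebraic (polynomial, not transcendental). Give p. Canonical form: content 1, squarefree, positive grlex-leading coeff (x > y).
3*x^2*y^2 - 2*x*y^3 - 1

1. deg p = 4. No degree-3 curve has this shape.
2. Against the integer gridlines: no y-intercept at any integer in the box; it misses every integer gridline on the x-axis.
3. Together with the visible shape, these determine p as stated.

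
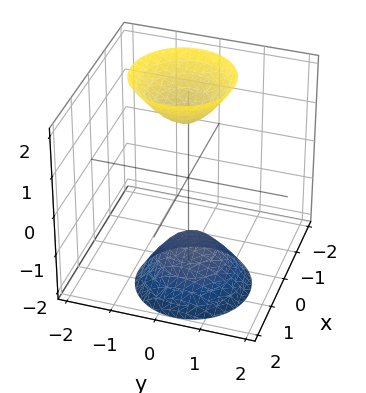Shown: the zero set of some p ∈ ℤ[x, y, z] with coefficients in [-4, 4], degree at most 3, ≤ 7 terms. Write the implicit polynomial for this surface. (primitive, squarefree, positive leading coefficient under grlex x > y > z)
3*x^2 + 2*x*z + 3*y^2 + y*z - z^2 + 2

1. The picture has 2 separate pieces. Treating them together as one polynomial.
2. The degree is 2 — a generic line meets the surface in up to 2 points.
3. Observable constraints: it misses every integer gridline on the y-axis; no x-intercept at any integer in the box.
4. The integer polynomial consistent with all of this is the stated p.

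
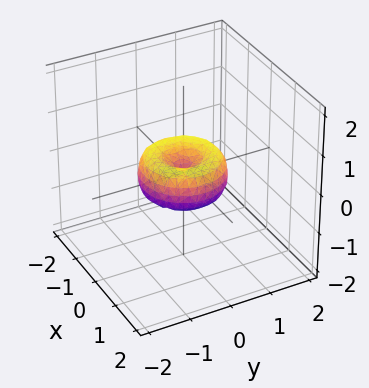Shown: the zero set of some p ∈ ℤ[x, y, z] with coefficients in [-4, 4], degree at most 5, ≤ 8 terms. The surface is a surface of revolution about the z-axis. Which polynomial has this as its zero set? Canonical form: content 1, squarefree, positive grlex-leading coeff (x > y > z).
x^4 + 2*x^2*y^2 + y^4 - x^2 - y^2 + z^2

(a) deg p = 4. A generic line meets the surface in up to 4 points.
(b) By symmetry, the z-axis is an axis of rotation, so x and y enter only as x² + y².
(c) From the axis intercepts and sections: among the integer gridlines, it crosses the y-axis at y ∈ {-1, 0, 1}; it crosses the z-axis at the gridline z = 0; a circular section at z = 0 has radius exactly 1.
(d) Fitting integer coefficients to these (and the overall shape) gives p. Check: (-1, 0, 0) on the x-axis lies on the surface, and p(-1, 0, 0) = 0. ✓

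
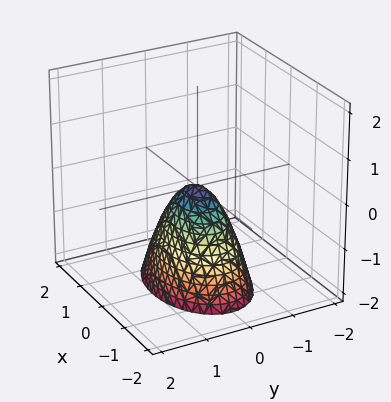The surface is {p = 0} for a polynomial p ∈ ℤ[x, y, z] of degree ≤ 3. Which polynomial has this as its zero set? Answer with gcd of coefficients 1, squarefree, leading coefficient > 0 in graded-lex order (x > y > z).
x^2 + 2*y^2 + z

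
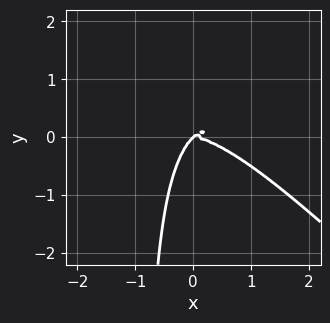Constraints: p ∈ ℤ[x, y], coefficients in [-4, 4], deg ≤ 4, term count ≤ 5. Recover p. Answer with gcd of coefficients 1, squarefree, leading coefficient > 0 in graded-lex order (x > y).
1. deg p = 4.
2. Checking where it meets the axes: it crosses the x-axis at the gridline x = 0; it crosses the y-axis at the gridline y = 0.
3. Matching integer coefficients to the picture gives p.

x^4 + 2*x^2*y^2 + 3*x*y^3 - 3*x*y^2 + 3*y^3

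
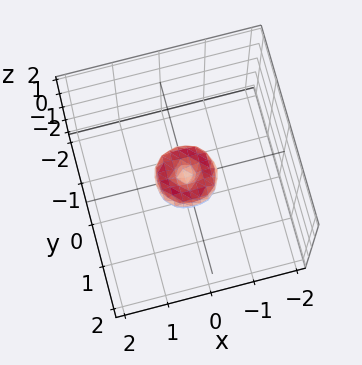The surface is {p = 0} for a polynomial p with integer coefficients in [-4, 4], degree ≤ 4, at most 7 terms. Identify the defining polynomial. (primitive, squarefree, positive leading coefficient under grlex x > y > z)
2*x^4 + 4*x^2*y^2 + 2*y^4 - x^2 - y^2 + z^2

(a) deg p = 4. No degree-3 surface has this shape.
(b) By symmetry, the surface is invariant under rotation about z: p = q(x² + y², z).
(c) From the axis intercepts and sections: it crosses the z-axis at the gridline z = 0; it crosses the y-axis at the gridline y = 0; it crosses the x-axis at the gridline x = 0.
(d) Assembling these constraints gives the stated polynomial.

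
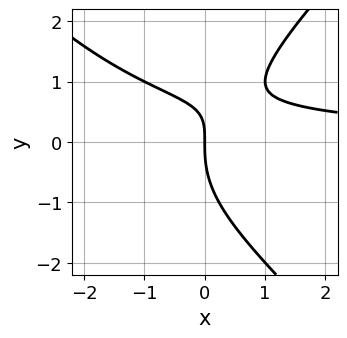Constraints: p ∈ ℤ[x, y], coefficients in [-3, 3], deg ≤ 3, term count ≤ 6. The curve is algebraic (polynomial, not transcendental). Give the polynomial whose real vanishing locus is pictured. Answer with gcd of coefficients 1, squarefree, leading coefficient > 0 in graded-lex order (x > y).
x^2*y - y^3 + 2*x*y - 2*x

1. deg p = 3.
2. From the axis intercepts and sections: it meets the x-axis at x = 0 (among the integer gridlines); it crosses the y-axis at the gridline y = 0.
3. Putting this together gives p.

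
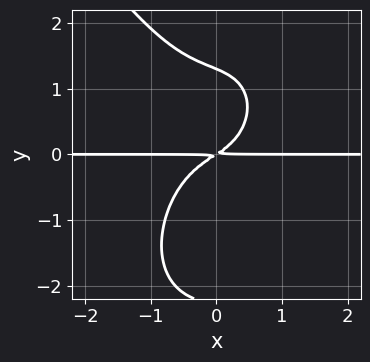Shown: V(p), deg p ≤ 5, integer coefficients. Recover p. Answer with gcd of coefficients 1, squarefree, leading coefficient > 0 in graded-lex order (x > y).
3*x^3*y + y^4 + y^3 + 2*x*y - 3*y^2

1. The degree is 4 — no degree-3 curve has this shape.
2. From the visible intercepts: the visible x-axis segment lies entirely on the curve.
3. The integer polynomial consistent with all of this is the stated p.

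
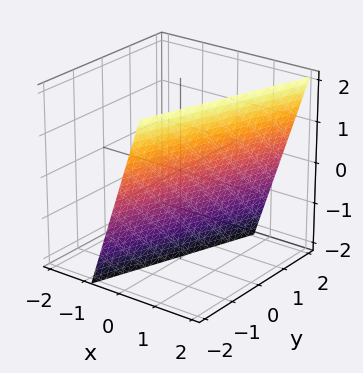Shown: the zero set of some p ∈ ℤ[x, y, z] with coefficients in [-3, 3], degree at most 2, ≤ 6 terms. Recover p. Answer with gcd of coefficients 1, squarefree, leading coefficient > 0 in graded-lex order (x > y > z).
3*x - y - z - 2

(a) The degree is 1 — every cross-section is a straight line — this is a plane.
(b) Observable constraints: one y-axis crossing is at y = -2; it meets the z-axis at z = -2 (among the integer gridlines).
(c) Together with the visible shape, these determine p as stated.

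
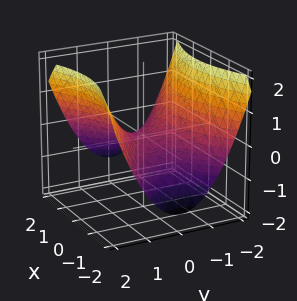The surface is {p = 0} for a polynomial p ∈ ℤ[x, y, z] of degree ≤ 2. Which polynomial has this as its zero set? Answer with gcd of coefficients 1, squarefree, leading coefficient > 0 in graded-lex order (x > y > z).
(a) Degree: a hyperbolic paraboloid; a quadric, so deg p = 2.
(b) Symmetries: mirror symmetry x ↦ −x ⇒ only even powers of x; mirror symmetry y ↦ −y ⇒ only even powers of y.
(c) Against the integer gridlines: it meets the x-axis at x = 0 (among the integer gridlines); it crosses the z-axis at the gridline z = 0; it crosses the y-axis at the gridline y = 0.
(d) Putting this together gives p.

x^2 - 2*y^2 + 3*z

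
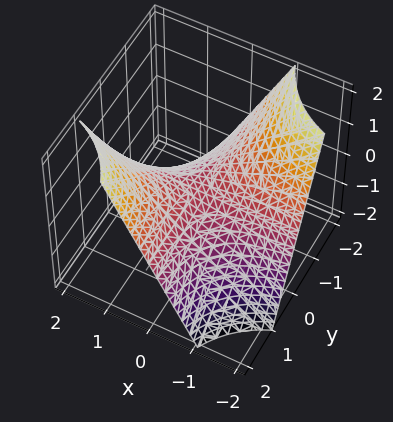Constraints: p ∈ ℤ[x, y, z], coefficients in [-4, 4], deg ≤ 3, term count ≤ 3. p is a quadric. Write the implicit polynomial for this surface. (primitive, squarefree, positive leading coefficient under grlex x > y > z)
(a) The degree is 2 — a hyperbolic paraboloid; a quadric.
(b) From the axis intercepts and sections: it meets the z-axis at z = 0 (among the integer gridlines); the visible x-axis segment lies entirely on the surface; the visible y-axis segment lies entirely on the surface.
(c) Matching integer coefficients to the picture gives p.

x*y - z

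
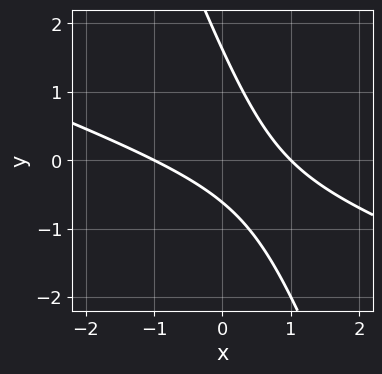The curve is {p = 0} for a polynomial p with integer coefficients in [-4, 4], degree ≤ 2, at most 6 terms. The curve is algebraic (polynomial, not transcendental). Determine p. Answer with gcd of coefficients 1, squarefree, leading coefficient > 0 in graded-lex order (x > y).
x^2 + 3*x*y + y^2 - y - 1

First, degree: no degree-1 curve has this shape, so deg p = 2.
Next, against the integer gridlines: among the integer gridlines, it crosses the x-axis at x ∈ {-1, 1}.
Finally, putting this together gives p.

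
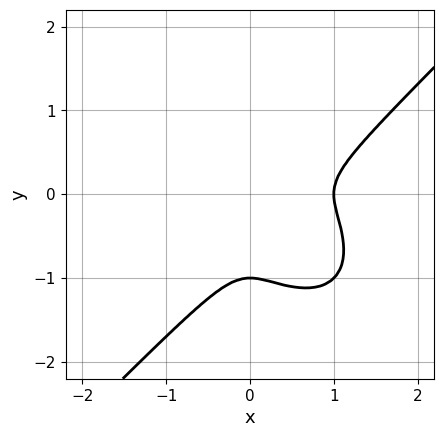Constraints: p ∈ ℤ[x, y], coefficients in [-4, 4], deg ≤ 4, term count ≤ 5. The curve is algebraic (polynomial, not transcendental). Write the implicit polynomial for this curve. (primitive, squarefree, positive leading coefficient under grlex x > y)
1. The degree is 3 — the shape is more complex than any degree-2 curve.
2. From the axis intercepts and sections: it meets the y-axis at y = -1 (among the integer gridlines); it meets the x-axis at x = 1 (among the integer gridlines).
3. Together with the visible shape, these determine p as stated.

x^3 - y^3 - x^2 - y^2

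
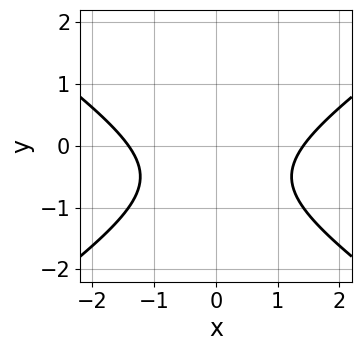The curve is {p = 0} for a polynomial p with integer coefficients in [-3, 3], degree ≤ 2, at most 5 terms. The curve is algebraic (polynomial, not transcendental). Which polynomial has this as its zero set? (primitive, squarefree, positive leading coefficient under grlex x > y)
x^2 - 2*y^2 - 2*y - 2

(a) Degree: a generic line meets the curve in up to 2 points, so deg p = 2.
(b) Symmetries: mirror symmetry x ↦ −x ⇒ only even powers of x.
(c) Checking where it meets the axes: it misses every integer gridline on the y-axis.
(d) Putting this together gives p.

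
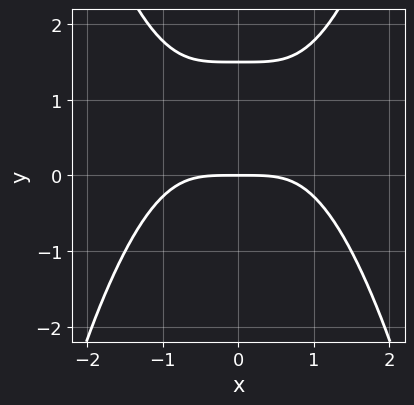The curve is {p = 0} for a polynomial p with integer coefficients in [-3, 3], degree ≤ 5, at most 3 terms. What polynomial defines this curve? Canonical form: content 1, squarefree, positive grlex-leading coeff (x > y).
x^4 - 2*y^2 + 3*y

First, the degree is 4 — the shape is more complex than any degree-3 curve.
Next, symmetries: the x ↦ −x reflection is a symmetry, so x appears only in even powers.
Then, against the integer gridlines: one y-axis crossing is at y = 0; one x-axis crossing is at x = 0.
Finally, these observations pin down the coefficients.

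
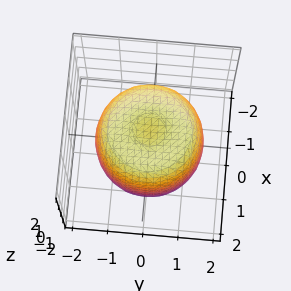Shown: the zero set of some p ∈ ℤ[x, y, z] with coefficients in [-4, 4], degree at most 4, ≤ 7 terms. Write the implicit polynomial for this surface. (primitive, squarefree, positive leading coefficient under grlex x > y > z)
2*x^4 + 4*x^2*y^2 + 2*y^4 - 3*x^2 - 3*y^2 + 2*z^2 - 3

1. The degree is 4 — the shape is more complex than any degree-3 surface.
2. By symmetry, the z-axis is an axis of rotation, so x and y enter only as x² + y².
3. From the visible intercepts: a circular section at z = -1 has radius between 1 and 2.
4. Putting this together gives p.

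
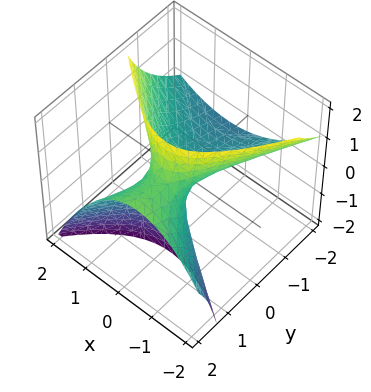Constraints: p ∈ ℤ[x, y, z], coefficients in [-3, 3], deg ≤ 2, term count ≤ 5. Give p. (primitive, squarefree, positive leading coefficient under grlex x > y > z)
2*x^2 + x*y - y^2 + 3*y*z - 2*z

deg p = 2. A generic line meets the surface in up to 2 points.
Against the integer gridlines: it crosses the x-axis at the gridline x = 0; it meets the y-axis at y = 0 (among the integer gridlines); one z-axis crossing is at z = 0.
Assembling these constraints gives the stated polynomial.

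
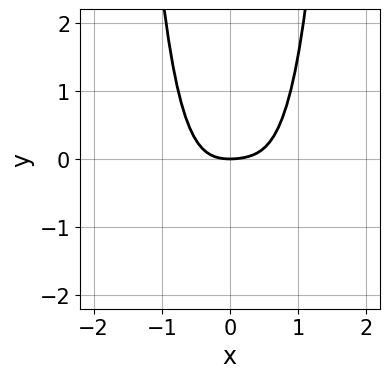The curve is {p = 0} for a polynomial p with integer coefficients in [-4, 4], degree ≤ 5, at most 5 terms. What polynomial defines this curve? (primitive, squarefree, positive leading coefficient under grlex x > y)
(a) The degree is 4 — no degree-3 curve has this shape.
(b) From the visible intercepts: one x-axis crossing is at x = 0; it crosses the y-axis at the gridline y = 0.
(c) These observations pin down the coefficients.

3*x^4 - x^3 + x^2 - 2*y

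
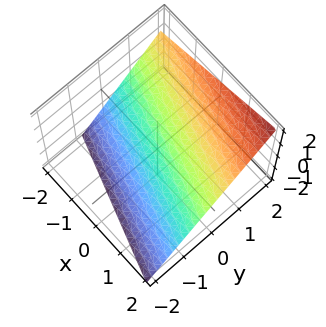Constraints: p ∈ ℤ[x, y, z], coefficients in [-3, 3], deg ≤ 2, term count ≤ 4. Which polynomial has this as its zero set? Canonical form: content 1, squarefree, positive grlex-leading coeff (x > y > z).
x + 3*y - 3*z - 2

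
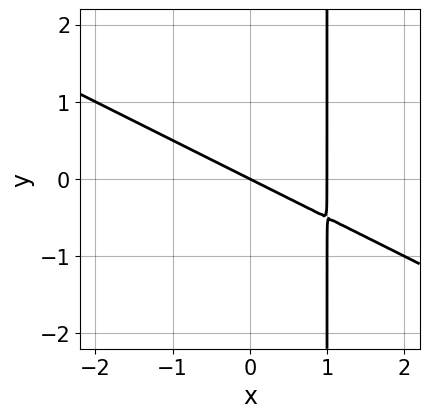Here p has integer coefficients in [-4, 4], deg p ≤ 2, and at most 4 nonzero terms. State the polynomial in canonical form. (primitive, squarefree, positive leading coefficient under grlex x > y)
Degree: a generic line meets the curve in up to 2 points, so deg p = 2.
Reading off the gridlines: it crosses the y-axis at the gridline y = 0; among the integer gridlines, it crosses the x-axis at x ∈ {0, 1}.
Matching integer coefficients to the picture gives p.

x^2 + 2*x*y - x - 2*y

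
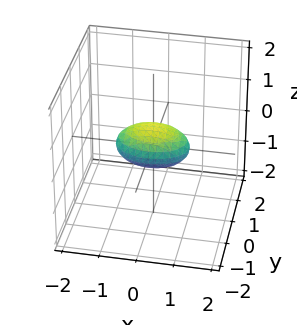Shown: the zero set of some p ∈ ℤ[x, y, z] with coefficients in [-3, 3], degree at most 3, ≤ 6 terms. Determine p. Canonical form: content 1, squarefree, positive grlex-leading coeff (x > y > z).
x^2 + 2*y^2 + 3*z^2 - 1

First, the degree is 2 — bounded and convex; a quadric.
Next, symmetries: the y ↦ −y reflection is a symmetry, so y appears only in even powers; it's symmetric under x → −x, forcing even powers of x; mirror symmetry z ↦ −z ⇒ only even powers of z.
Then, reading off the gridlines: the x-axis gridline crossings are at x ∈ {-1, 1}.
Finally, these observations pin down the coefficients.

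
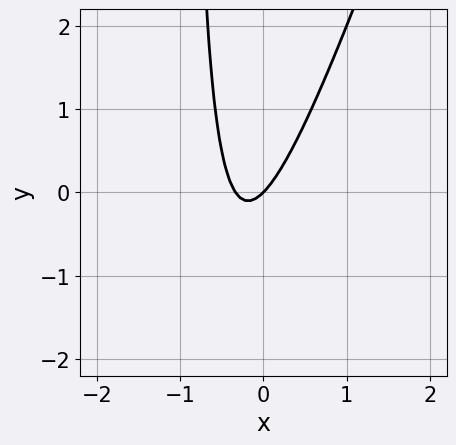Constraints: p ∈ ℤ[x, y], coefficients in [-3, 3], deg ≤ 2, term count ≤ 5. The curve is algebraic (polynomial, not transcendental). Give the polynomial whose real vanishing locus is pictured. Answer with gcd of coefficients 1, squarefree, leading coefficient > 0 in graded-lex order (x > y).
3*x^2 - x*y + x - y

(a) The degree is 2 — no degree-1 curve has this shape.
(b) From the visible intercepts: one y-axis crossing is at y = 0; it meets the x-axis at x = 0 (among the integer gridlines).
(c) These observations pin down the coefficients.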